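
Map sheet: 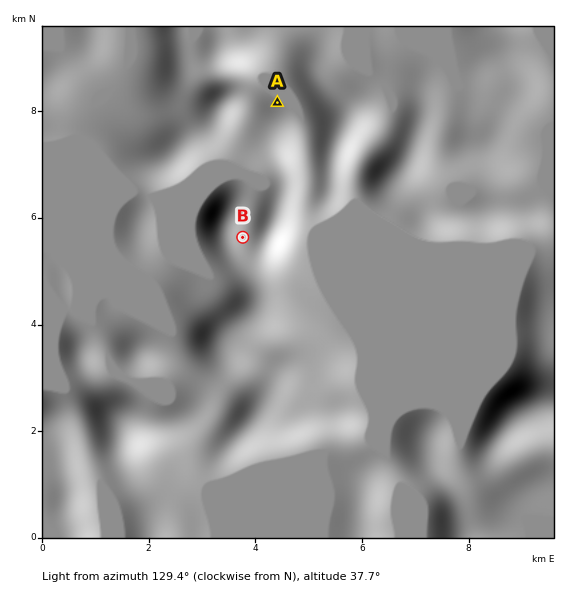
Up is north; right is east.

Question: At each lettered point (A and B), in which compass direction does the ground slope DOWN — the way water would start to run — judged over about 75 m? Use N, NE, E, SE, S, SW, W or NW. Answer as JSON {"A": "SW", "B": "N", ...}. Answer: {"A": "NE", "B": "E"}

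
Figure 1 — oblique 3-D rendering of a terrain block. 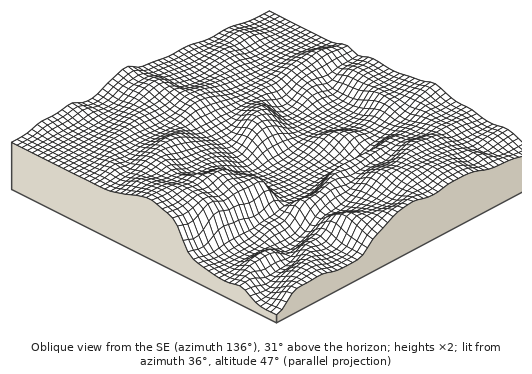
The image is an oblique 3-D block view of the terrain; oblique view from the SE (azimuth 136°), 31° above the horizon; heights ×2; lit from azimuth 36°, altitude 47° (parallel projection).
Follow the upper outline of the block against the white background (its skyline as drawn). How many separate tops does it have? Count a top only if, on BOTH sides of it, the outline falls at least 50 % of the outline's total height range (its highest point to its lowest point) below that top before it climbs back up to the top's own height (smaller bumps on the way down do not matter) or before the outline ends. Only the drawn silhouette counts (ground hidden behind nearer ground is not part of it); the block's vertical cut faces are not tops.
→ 1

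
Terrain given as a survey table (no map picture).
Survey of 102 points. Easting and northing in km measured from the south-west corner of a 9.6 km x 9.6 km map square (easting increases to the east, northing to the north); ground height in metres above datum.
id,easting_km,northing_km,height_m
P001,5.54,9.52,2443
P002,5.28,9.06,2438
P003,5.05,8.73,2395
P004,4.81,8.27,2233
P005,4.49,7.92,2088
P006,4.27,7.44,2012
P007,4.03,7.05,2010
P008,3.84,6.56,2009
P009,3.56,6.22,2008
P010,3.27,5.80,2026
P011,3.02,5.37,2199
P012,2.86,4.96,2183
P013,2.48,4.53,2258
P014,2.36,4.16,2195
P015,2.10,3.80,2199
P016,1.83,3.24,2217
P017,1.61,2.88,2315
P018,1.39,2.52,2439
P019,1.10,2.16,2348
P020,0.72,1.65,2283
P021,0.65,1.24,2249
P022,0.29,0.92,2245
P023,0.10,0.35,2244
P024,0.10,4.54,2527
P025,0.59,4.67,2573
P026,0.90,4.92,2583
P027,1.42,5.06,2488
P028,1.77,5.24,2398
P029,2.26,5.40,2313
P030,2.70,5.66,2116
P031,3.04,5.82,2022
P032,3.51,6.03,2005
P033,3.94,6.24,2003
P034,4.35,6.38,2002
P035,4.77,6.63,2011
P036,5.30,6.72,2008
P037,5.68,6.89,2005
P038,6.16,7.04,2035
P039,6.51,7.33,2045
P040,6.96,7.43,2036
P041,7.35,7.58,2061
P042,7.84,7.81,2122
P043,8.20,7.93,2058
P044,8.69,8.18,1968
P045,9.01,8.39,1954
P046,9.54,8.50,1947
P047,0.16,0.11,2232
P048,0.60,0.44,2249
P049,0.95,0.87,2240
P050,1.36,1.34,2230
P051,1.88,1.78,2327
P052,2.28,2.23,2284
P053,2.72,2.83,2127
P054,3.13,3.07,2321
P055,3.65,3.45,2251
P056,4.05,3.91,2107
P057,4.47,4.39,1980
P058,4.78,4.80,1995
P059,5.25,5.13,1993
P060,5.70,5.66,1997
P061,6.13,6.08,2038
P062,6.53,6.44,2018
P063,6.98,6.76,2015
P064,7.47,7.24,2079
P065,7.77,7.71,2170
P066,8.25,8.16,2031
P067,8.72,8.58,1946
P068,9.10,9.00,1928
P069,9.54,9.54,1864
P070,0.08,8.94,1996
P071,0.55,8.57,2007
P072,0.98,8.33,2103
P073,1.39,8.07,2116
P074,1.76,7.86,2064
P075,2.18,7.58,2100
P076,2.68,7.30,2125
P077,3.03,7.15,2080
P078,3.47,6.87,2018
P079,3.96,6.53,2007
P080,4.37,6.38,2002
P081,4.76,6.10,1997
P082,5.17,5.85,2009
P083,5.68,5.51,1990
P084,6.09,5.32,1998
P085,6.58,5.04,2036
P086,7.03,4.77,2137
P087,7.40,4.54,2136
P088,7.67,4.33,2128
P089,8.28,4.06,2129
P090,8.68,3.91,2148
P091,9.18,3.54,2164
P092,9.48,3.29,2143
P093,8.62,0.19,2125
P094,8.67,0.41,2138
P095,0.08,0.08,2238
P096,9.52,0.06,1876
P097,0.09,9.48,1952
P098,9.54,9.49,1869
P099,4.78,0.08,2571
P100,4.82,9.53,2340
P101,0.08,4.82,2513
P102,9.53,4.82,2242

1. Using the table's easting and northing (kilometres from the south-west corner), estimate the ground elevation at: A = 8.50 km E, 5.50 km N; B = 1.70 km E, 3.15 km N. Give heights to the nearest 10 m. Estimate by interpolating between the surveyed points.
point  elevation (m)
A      2190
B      2250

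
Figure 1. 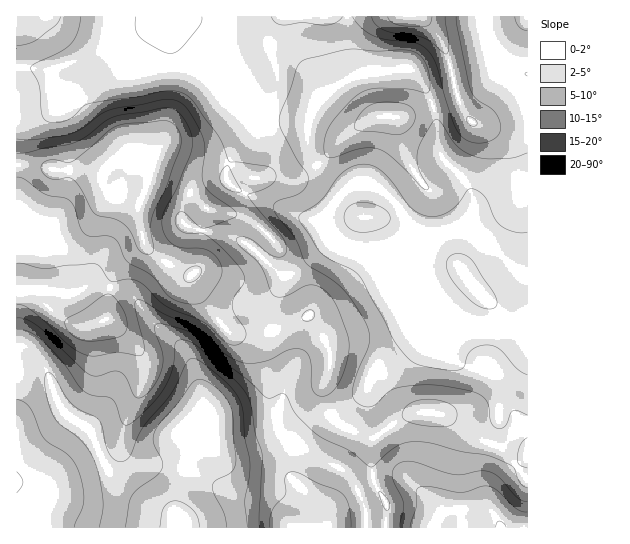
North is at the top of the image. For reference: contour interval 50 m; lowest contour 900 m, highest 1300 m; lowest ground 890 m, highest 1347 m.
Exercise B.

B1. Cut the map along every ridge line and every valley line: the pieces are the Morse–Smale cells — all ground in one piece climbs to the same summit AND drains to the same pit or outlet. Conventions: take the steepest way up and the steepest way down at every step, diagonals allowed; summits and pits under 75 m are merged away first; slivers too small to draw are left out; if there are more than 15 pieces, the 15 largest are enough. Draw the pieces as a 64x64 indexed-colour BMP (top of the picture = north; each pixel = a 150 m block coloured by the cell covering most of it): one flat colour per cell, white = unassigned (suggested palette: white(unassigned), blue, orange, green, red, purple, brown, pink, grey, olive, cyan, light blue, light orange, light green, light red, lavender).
<image width="64" height="64" href="data:image/bmp;base64,Qk12CAAAAAAAAHYAAAAoAAAAQAAAAEAAAAABAAQAAAAAAAAIAAATCwAAEwsAABAAAAAAAAAA////ALR3HwAOf/8ALKAsACgn1gC9Z5QAS1aMAMJ34wB/f38AIr28AM++FwDox64AeLv/AIrfmACWmP8A1bDFABERERERERERERERERERERERERERERERREREREREREREERERERERERERERERERERERERERERERFEREREREREREQREREREREREREREREREREREREREREREURERERERERERBERERERERERERERERERERERERERERERREREREREREREERERERERERERERERERERERERERERERREREREREREREQRERERERERERERERERERERERERERERFERERERERERERBEREREREREREREREREREREREREREREUREREREREREREEREREREREREREREREREREREREREREUREREREREREREcRERERERERERERERERERERERERERERREREREREREREdxERERERERERERERERERERERERERERFEREREREREREd3EREREREREREREREREREREREREREREURERERERERCJ3cRERERERERERERERERERERERERERERJEREREREQiIidxEREREREREREREREREREREREREREiIiJEREREQiIiInEREREREREREREREREREREREREREiIiIiREREIiIiIiIREREREREREREREREREREREREREiIiIiIiIiIiIiIiIhERERERERERERERERERERERERESIiIiIiIiIiIiIiIiERERERERERERERERERERERERERIiIiIiIiIiIiIiIiIREREREREREREREREREREREREREiIiIiIiIiIiIiIiIhERERERERERERERERERERERERESIiIiIiIiIiIiIiIiERERERERERERERERERERERERERIiIiIiIiIiIiIiIiIREREREREREREREREREREREREREiIiIiIiIiIiIiIiIhERERERERERERERERERERERERESIiIiIiIiIiIiIiIiERERERERERERERERERERERERERIiIiIiIiIiIiIiIiIREREREREREREREREREREREREREiIiIiIiIiIiIiIiIhERERERERERERERERESIiIREREiIiIiIiIiIiIiIiIiERERERERERERERERESIiIiIREiIiIiIiIiIiIiIiIiIRERERERERERERERESIiIiIiIiIiIiIiIiIiIiIiIiIhERERERERERERERESIiIiIiIiIiIiIiIiIiIiIiIiIiERERERERERERERESIiIiIiIiIiIiIiIiIiIiIiIiIiIRERERERERERERERIiIiIiIiIiIiIiIiIiIiIiIiIiIhERERERERERERERIiIiIiIiIiIiIiIiIiIiIiIiIiIiEREREREREREREREiIiIiIiIiIiIiIiIiIiIiIiIiIiIRERERERERERERERERERIiIiIiIiIiIiIiIiIiIiIiMxERERERERERERERERERESIiIiIiIiIiIiIiIiIiIiMzEREREREREREREREREREREiIiIiIiIiIiIiIiIiIiMzMRERERERERERERERERERERIiIiIiIiIiIiIiIiIiMzMxEREREREREREREREREREREiIiIiIiIiIiIyIiIiMzMzEREREREREREREREREREREiIiIiIiIiIiIjMzMjMzMzMRERERERERERERERERERIiIiIiIiIiIiIjMzMzMzMzMxERERERERERERERERESIiIiIiIiIiIiIjMzMzMzMzMzEREREREREREREREREREiIiIiIiIiIiIiMzMzMzMzMzMRERERERERERERERERESIiIiIiIiIiIiMzMzMzMzMzMxEREREREREREREREREREiIiIiIiIiIjMzMzMzMzMzMzERERERERERERERERERESIiIiIiIzMzMzMzMzMzMzMzMRERERERERERERERERESIiIiIiIzMzMzMzMzMzMzMzMxERERERERERIRERERESIiIiIiIzMzMzMzMzMzMzMzMzEREREREREiIhEREiIiIiIiIiIzMzMzMzMzMzMzMzMzMRERERERESIiIiIiIiIiIiIiIjMzMzMzMzMzMzMzMzMxERERERESIiIiIiIiIiIiIiIiMzMzMzMzMzMzMzMzMzERERERESIiIiIiIiIiIiIiIiIzMzMzMzMzMzMzMzNVURERERESIiIiIiIiIiIiIiIiIjMzMzMzMzMzMzM1VVVRERERESIiIiIiIiIiIiIjMzMzMzMzMzMzMzMzNVVVVVERERERIiIiIiIiIiIiIjMzMzMzMzMzMzMzMzM1VVVVURERERIiIiIiIiIiIiIjMzMzMzMzMzMzMzMzM1VVVVVSERERIiIiIiIiIiIiIiMzMzMzMzMzMzMzMzMzVVVVVVIiIiIiIiIiIiIiIiIiMzMzMzMzMzMzMzMzMzNVVVVVUiIiIiIiIiIiIiIiIiMzMzMzMzMzMzMzMzMzM1VVVVVSJmYiIiIiIiIiIiIiIzMzMzMzMzMzMzMzMzM1VVVVVVZmZmZiIiIiIiIiIiIzMzMzMzMzMzMzMzMzMzVVVVVVVmZmZmZiIiIiIiIiIjMzMzMzMzMzMzMzMzMzNVVVVVVWZmZmZmZiIiIiIiIjMzMzMzMzMzMzMzMzMzNVVVVVVVZmZmZmZmZiIiIiIiMzMzMzMzMzMzMzMzMzM1VVVVVVVmZmZmZmZmZmIiIiMzMzMzMzMzMzMzMzMzM1VVVVVVVWZmZmZmZmZmZmIzMzMzMzMzMzMzMzMzMzM1VVVVVVVV"/>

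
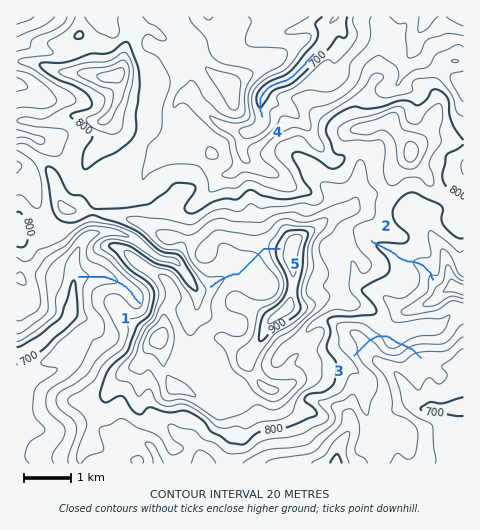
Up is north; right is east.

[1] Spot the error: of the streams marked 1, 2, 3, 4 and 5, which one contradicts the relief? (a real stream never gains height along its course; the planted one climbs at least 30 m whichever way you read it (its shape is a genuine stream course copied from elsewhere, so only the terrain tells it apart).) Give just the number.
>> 3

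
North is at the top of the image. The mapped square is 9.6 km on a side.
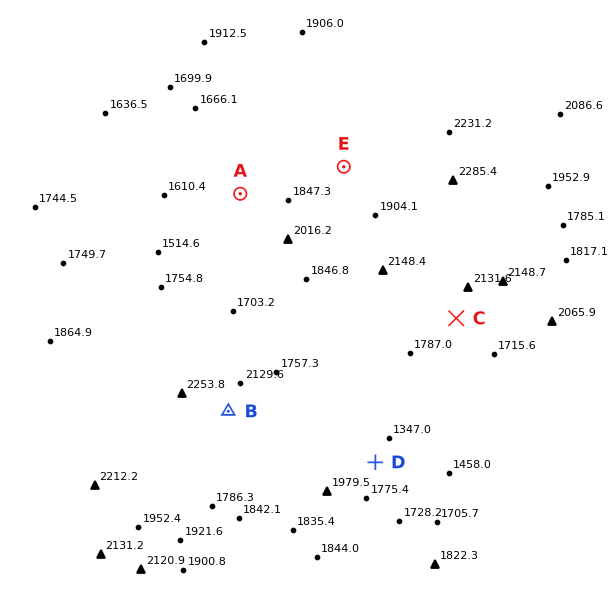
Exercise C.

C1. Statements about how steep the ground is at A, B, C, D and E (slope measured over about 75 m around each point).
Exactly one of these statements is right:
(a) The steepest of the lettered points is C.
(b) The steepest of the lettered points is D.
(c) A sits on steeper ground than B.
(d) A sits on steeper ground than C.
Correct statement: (b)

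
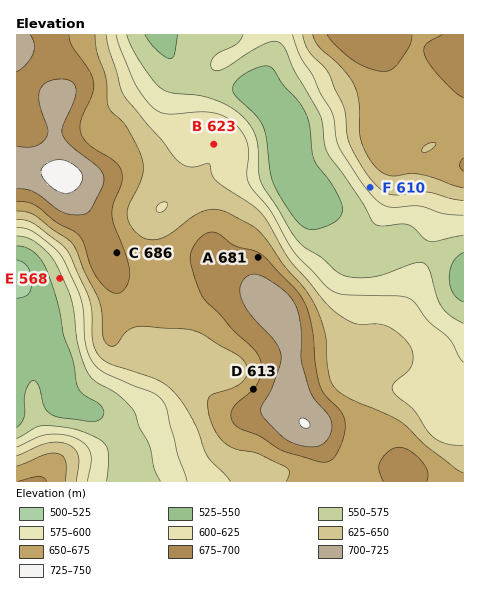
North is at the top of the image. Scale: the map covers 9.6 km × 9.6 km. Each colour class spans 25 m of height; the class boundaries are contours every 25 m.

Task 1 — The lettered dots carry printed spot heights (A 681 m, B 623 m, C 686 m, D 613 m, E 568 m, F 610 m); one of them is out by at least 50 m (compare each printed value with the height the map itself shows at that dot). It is D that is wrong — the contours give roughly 675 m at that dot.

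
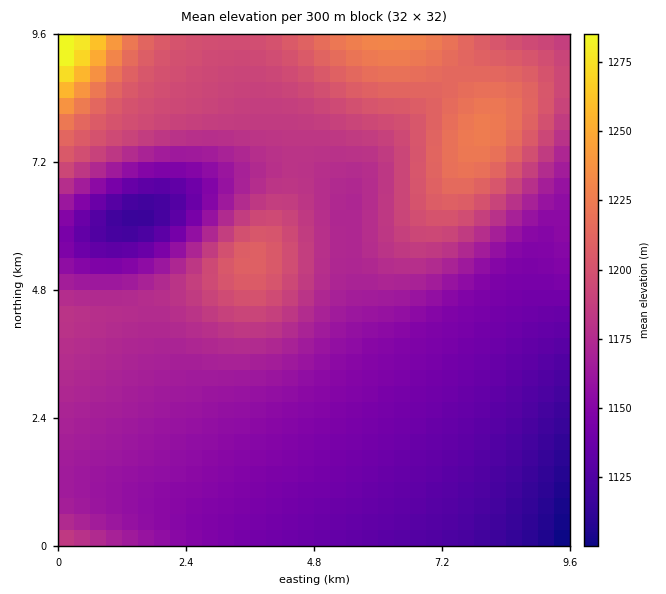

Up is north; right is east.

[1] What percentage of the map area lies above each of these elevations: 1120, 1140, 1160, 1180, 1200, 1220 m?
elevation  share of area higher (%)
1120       96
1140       82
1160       58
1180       34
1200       16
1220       4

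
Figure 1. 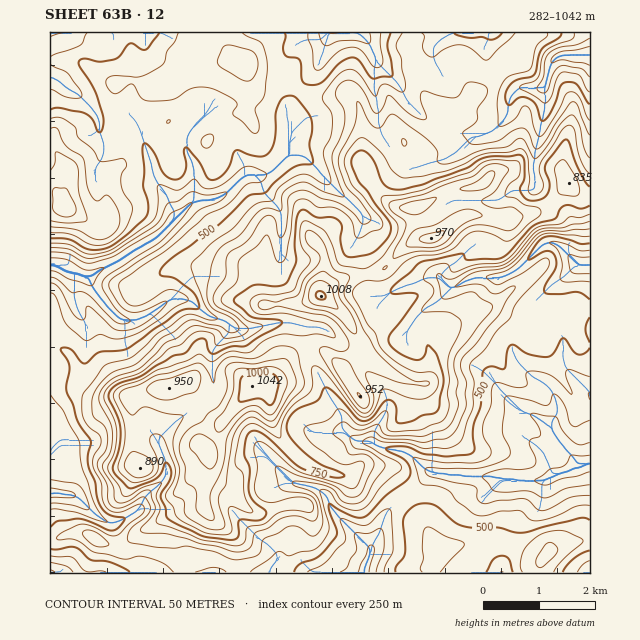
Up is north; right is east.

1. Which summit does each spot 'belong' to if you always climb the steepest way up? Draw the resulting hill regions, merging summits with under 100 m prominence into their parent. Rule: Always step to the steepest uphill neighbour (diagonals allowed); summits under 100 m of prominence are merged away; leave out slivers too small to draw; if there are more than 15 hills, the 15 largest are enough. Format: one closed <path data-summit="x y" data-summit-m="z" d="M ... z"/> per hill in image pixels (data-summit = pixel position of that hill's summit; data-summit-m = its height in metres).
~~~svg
<path data-summit="252 386" data-summit-m="1042" d="M252 174l-7 2-14 14-13 8-25 4-34 34-69 41-9-1-24-12-7 1 0 308 313 0 8-19 0-6 8-14 3-11 7-13 12-12 15-10 15-16-27-20-19-3-14-7-12 0-15-11-1-11-33-59-4-17 0-10-4-8-12-4-10 0-30 7-12 0-13-8-18-6-20-15-16-1 3-2 7-16 12-8 19-2 21 5 24 1 14-6 8-9 3-32-1-18-17-23-3-8z"/><path data-summit="321 296" data-summit-m="1008" d="M298 155l-8 0-19 16-14 5 4 5 3 8 14 17 4 11-1 41-5 8-5 5-14 6-24-1-21-5-19 2-12 8-7 16-3 2 16 1 20 15 18 6 13 8 12 0 30-7 10 0 12 4 4 8 0 10 4 17 33 59 1 11 15 11 12 0 14 7 19 3 28 21 61 4 21 4 32-1 8-6 10-1 26-10 0-70-24-24-5-41 0-45 15-16 5-2-4-1-17-18-6-3-8 0-25 24-17 10-27 0-27 11-12 14-18 11-16 22-10 0-15-14-3-5 0-7 7-12-10-2-7-10-4-33-4-8 6-28-41-40-12-14z"/><path data-summit="246 62" data-summit-m="635" d="M329 32l-279 0 0 44 30 19 13 14 7 12 12 0 10-3 9 1 10 14 9 27 3-4 9-4 8-3 14 0 8 12 3 10-2 31 15-1 16-6 23-21 16 2 8-5 17-14 2-19-1-29 13-24 15-17z"/><path data-summit="431 238" data-summit-m="970" d="M543 87l-21 0-6 3-6 7-4 20-11 12-22 9-16 14-12 7-30 8-17 0-11 11-17 10-18 15 12 13-6 28 4 8 4 33 7 10 11 2 17-10 32-11 6 1 11 11 27-11 23 1 21-11 25-24 8 0 14 9 4-11-1-20-8-9-11-6-17-20 2-3-3-8 0-16 11-50z"/><path data-summit="547 555" data-summit-m="608" d="M590 463l-26 10-10 1-8 6-32 1-21-4-62-4-15 15-15 10-12 12-7 13-3 11-8 14 0 6-7 18 226 1z"/><path data-summit="67 209" data-summit-m="724" d="M52 77l-2 1 0 186 12 2 19 10 9 1 69-41 34-34 2-31-3-10-8-12-14 0-8 3-9 4-3 4-9-27-10-14-9-1-10 3-12 0-7-12-13-14z"/>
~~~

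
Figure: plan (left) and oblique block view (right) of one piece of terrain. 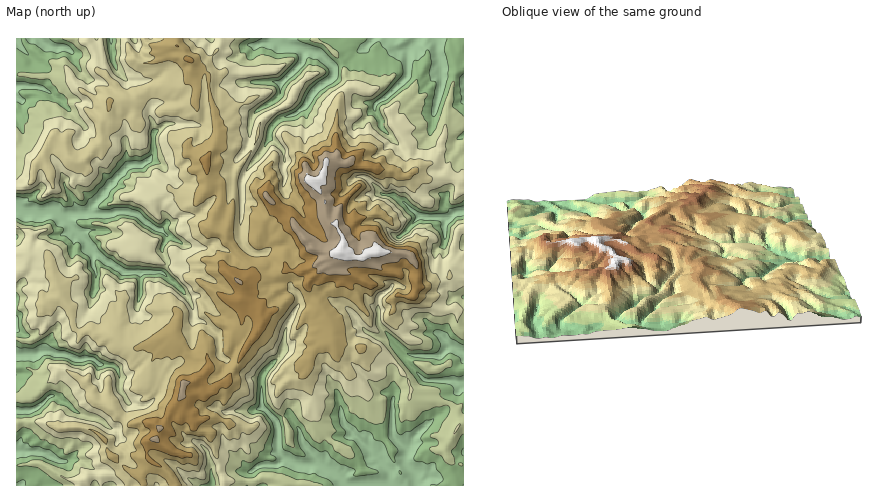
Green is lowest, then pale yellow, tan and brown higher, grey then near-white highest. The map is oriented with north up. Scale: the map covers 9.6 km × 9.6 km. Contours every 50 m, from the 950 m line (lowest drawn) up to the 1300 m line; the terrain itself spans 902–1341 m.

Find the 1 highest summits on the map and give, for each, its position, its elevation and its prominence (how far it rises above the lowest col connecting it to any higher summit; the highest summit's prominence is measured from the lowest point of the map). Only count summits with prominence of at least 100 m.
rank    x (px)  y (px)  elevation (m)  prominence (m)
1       342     251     1341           439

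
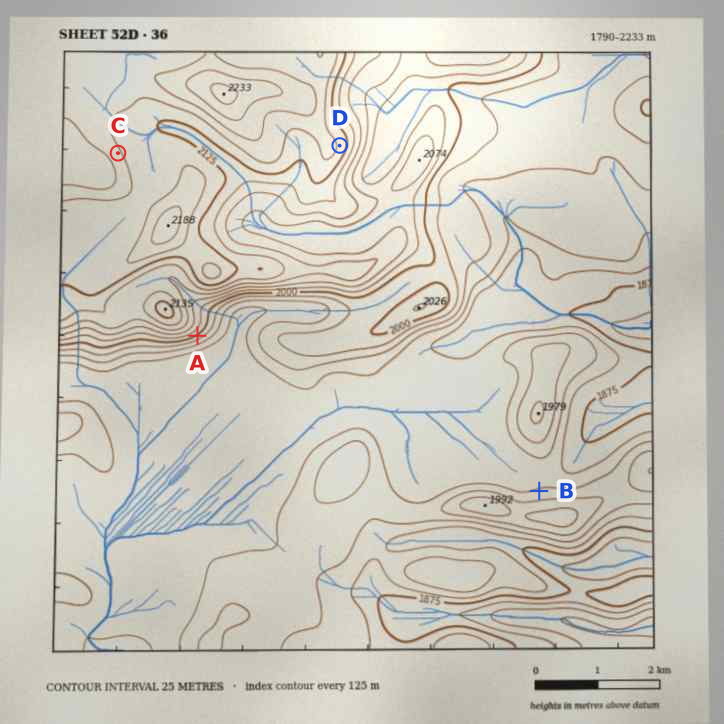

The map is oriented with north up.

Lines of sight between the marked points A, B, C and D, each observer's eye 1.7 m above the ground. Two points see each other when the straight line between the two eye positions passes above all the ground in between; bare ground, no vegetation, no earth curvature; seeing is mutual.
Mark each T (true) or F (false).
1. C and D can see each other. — F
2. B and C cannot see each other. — T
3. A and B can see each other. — T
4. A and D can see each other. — F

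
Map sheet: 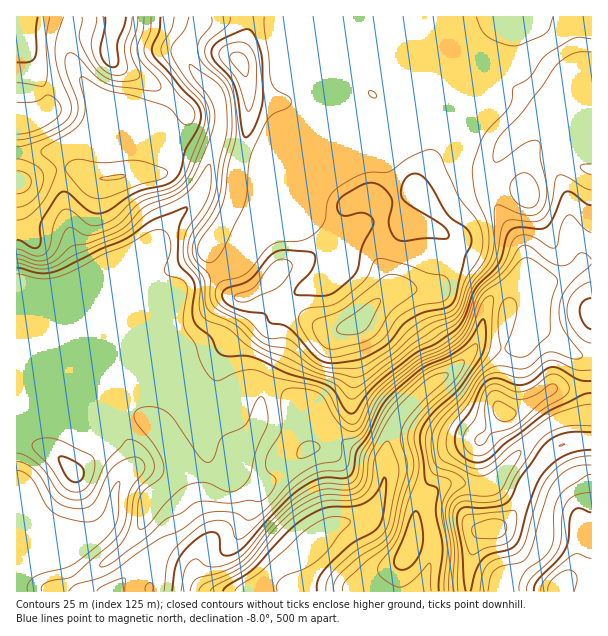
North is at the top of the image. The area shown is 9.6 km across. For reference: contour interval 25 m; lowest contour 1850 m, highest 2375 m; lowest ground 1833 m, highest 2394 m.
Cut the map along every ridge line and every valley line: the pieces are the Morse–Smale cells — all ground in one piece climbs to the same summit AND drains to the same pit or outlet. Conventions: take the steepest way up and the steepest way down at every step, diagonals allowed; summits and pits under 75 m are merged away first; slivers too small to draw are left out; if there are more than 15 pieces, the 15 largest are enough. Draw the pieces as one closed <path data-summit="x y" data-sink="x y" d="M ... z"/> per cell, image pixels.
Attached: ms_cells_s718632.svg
<path data-summit="116 17" data-sink="254 591" d="M200 16l-184 1 0 574 404 1 13-38 0-20-5-18 0-16-20-12-15-4-9 0 1-16-7-10-28-12-23-18-21-22-45-26-9 0-9 5-24 25-19 2-9-3-17-26-6-12-5-18-10-16-34 1-25 9 30-71 34-34 10-15 30-30 8-20 2-10 12-35 2-19-5-18-23-23-8-16 1-12 12-20z"/><path data-summit="356 324" data-sink="254 591" d="M591 16l-147 0 0 35 2 9 10 10 32 14-38 0-85-35-18 0-12 3-5 11 0 39-8 14-13 12-14 9-30 73-27 50-14 10-44 18-15 14-30 12-29 27 28-4 19 0 10 16 5 18 6 12 7 9 7 15 6 3 25 0 24-25 9-5 9 0 45 26 21 22 18 16 12 7 21 7 5 5 2-2 5-27 8-17 30-31 24-14 17-16 11-18 6-30 4-9 14-11 11-5 11-13 0-12-3-10-30-50-1-27 6-15 10-15 13-11 21-14 21-19 12 6 10 12 7-2z"/><path data-summit="240 62" data-sink="254 591" d="M443 16l-242 0-5 14-9 14-1 12 8 16 23 23 5 18-2 19-12 35-2 10-8 20-30 30-10 15-34 34-30 71 2 1 12-8 27-26 30-12 15-14 44-18 14-10 27-50 30-73 14-9 13-12 8-14 0-39 5-11 12-3 18 0 85 35 38 0-26-11-12-8-6-14z"/><path data-summit="503 413" data-sink="254 591" d="M591 262l-10 2-8 7-16 9-33 8 6 12 0 18-4 20-8 8-5 2-19 0-17-4-18 22-31 20-25 25-15 27-4 24 0 22 9 0 15 4 20 11 9-11 13-6 11 0 19 5 9-1 11-10 23-29 20-19 17-8 12-4 20 0z"/><path data-summit="116 17" data-sink="254 591" d="M564 97l-7 5-15 14-30 22-18 24-2 9 0 23 8 19 23 35 3 10 0 12-11 13-11 5-14 11-4 9-9 36 17 4 24-2 10-11 2-17 0-18-7-12 34-8 16-9 8-7 11-3 0-147-7 1-10-12z"/><path data-summit="494 528" data-sink="254 591" d="M591 416l-19 0-12 4-17 8-20 19-23 29-11 10-9 1-19-5-11 0-9 4-11 9-2 21 5 18 0 20-12 33 1 5 83-1 0-7 3-6 20-14 12-13 6-21 2-23 8-18 14-13 22-8z"/><path data-summit="560 588" data-sink="254 591" d="M591 469l-9 1-12 6-14 13-8 18-7 41-13 16-20 14-3 6 1 8 86-1z"/>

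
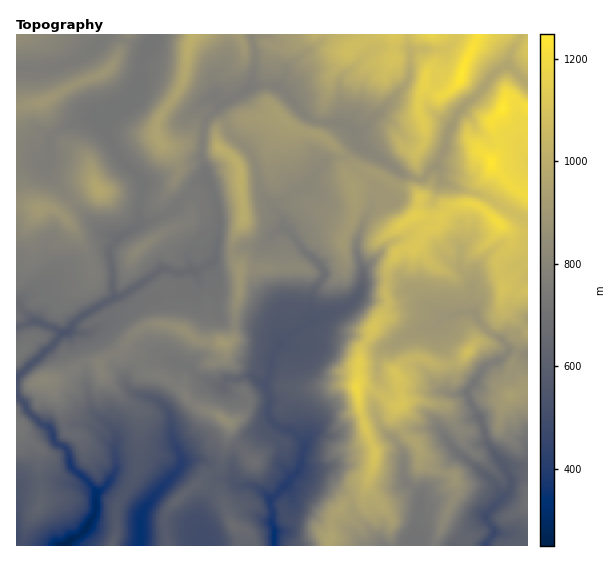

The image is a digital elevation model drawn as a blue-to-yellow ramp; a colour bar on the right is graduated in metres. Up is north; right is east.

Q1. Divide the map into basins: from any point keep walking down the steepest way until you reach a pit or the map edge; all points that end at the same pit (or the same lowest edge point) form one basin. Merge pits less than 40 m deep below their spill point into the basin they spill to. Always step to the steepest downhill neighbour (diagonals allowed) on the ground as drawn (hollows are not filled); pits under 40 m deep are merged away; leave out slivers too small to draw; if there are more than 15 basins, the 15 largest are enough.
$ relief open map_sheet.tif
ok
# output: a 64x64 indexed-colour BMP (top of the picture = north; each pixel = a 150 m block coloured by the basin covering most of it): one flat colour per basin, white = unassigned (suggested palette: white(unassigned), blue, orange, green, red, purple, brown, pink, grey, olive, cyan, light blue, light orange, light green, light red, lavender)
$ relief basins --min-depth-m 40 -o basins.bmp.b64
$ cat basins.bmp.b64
<image width="64" height="64" href="data:image/bmp;base64,Qk12CAAAAAAAAHYAAAAoAAAAQAAAAEAAAAABAAQAAAAAAAAIAAATCwAAEwsAABAAAAAAAAAA////ALR3HwAOf/8ALKAsACgn1gC9Z5QAS1aMAMJ34wB/f38AIr28AM++FwDox64AeLv/AIrfmACWmP8A1bDFABEREREREUREREd3d3d3EzMzMzMyIiIiJmZmIiIiIiIiERERERERRERER3d3d3cTMzMzMzIiIiImZmZiIiIiIiIREREREREURERHd3d3czMzMzMzMiIiIiZmZmIiIiIiIhERERERERREREd3d3dzMzMzMzMzIiIiJmZmZiIiIiIiERERERERFERER3d3dzMzMzMzMzMiIiJmZmZmIiIiIiIREREREREUREREd3d3MzMzMzMzMzIiIiZmZmYiIiIiIhERERERERFERERHd3MzMzMzMzMzMzIiImZmZmIiIiIiEREREREREURERERzMzMzMzMzMzMzMyIiJmZmYiIiIiIRERERERERFEREREMzMzMzMzMzMzMzIiIiZmZiIiIiIhEREREREREUREREREMzMzMzMzMzMzMiIiJmIiIiIiIiERERERERERRERERERDMzMzMzMzMzMzIiIiIiIiIiIiIRERERERERFEREREREMzMzMzMzMzMzMiIiIiIiIiIiIhEREREREREUREREREQzMzMzMzMzMzMyIiIiIiIiIiIiERERERERERRERERERDMzMzMzMzMzMyIiIiIiIiIiIiIREREREREREUREREREQzMzMzMzMzMzIiIiIiIiIiIiIhERERERERERREREREQTMzMzMzMzMzIiIiIiIiIiIiIiERERERERERREREREQREzMzMzMzMzMiIiIiIiIiIiIiIRERERERERFEREREERERMzMzMzMzMyIiIiIiIiIiIiIhERERERERRERERBEREREzMzMzMzMzIiIiIiIiIiIiIiERERERERREREREEREREzMzMzMzMzMiIiIiIiIiIiIiIRERERERFERERBEREREzMzMzMzMzMyIiIiIiIiIiIiIhERERERFEREQRERERETMzMzMzMzMzIiIiIiIiIiIiIiEREREREUREQRERERERMzMzMzMzMzMiIiIiIiIiIiIiIRERERERREQRERERERMzMzMzMzMzMyIiIiIiIiIiIiIhERERERERQREREREREzMzMzMzMzMzIiIiIiIiIiIiIiERERERERERERERERERMzMzMzMzMzMyIiIiIiIiIiIiIREREREREREREREREREzMzMzMzMzMzIiIiIiIiIiIiIhERERERERERERERERETMzMzMzMzMzMyIiIiIiIiIiIhERERERERERERERERERMzMzMzMzMzMzMiIiIiIiIiIhERERERERERERERERERETMzMzMzMzMzMyIiIiIiIiIhERERERERERERERERERERMzMzMzMzMzMzIiIiIiIiIiEREREREREREREREREREREzMzMzMzMzMzMiIiIiIiIiIRERERERERERERERERERETMzMzMzMzMzMyIiIiIiIiIhERERERERERERERERERERMzMzMzMzMzMzIiIiIiIiIiEREREREREREREREREREREzMzMzMzMzMzMyIiIiIiIiERERERERERERERERERERERERETMzMzMzMzIiIiIiIiIRERERERERERERERERERERERERMzMzMzMzMyIiIiIiIiEREREREREREREREREREREREREzMzMzMzMzMyIiIiIiIhERERERERERERERERERERERETMzMzMzMzMzMiIiIiIiERERERERERERERERERERERERETMzMzMzMzMyIiIiIiERERERERERERERERERERERERERETERMzMxEzMyIiIiEREREREREREREREREREREREREREREREzMxEREREiIiERERERERERERERERERERERERERERERETMzERERERIiERERERERERERERERERERERERERERERERMzMREREREREREREREREREREREREREREREREREREREREzMxERERERERERERERERERERERERERERERERERERERETMzMREREREREREREREREREREREREREREREREREREREREzERERERERERERERERERERERERERERERERERERERERERERERERERERERERERERERERERERERERERERERERERERERERERERERERERERERERERERERERERERERERERERERERERERERERERERERERERERERERERERERERERERERERERERERERERERERERERERERERERERERERERERERERERERERERERERERERERERERERERERERERERERERERERERERERERERERERERERERERERERERERERERERERERERERERERERERERERERERERERERERERERERERERERERERERERERERERERERERERERVVERERERERERERERERERERERERERERERERERERERERFVVVEREREREREREREREREREREREREREREREREREREREVVVVVERERERERERERERERERERERERERERERERERERERVVVVVVERERERERERERERERERERERERERERERERERERFVVVVVVVEREREREREREREREREREREREREREREREREREVVVVVVVVRERERERERERERERERERERERERERERERERERVVVVVVVVURERERERERERERERERERERERERERERERERFVVVVVVVVREREREREREREREREREREREREREREREREREVVVVVVVVVURERERERERERERERERERERERERERERERER"/>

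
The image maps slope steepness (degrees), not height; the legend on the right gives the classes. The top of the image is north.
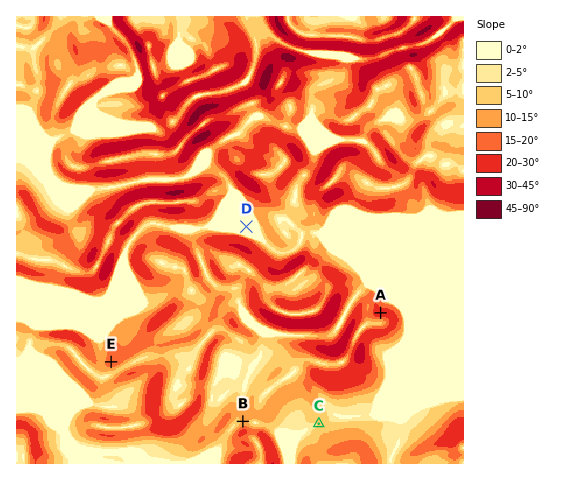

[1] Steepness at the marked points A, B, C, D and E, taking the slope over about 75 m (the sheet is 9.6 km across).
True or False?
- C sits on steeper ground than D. True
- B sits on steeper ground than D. True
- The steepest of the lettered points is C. False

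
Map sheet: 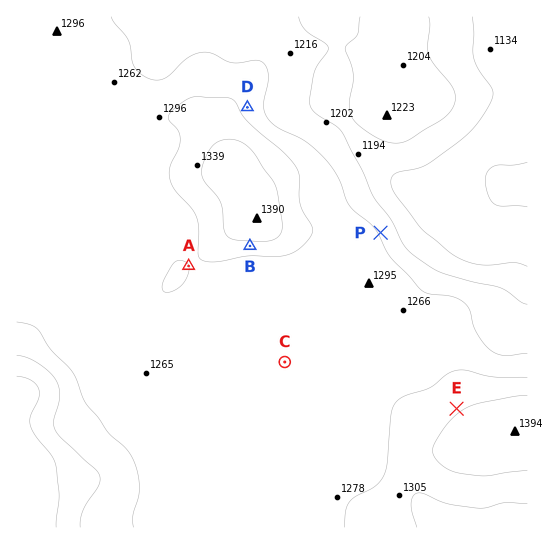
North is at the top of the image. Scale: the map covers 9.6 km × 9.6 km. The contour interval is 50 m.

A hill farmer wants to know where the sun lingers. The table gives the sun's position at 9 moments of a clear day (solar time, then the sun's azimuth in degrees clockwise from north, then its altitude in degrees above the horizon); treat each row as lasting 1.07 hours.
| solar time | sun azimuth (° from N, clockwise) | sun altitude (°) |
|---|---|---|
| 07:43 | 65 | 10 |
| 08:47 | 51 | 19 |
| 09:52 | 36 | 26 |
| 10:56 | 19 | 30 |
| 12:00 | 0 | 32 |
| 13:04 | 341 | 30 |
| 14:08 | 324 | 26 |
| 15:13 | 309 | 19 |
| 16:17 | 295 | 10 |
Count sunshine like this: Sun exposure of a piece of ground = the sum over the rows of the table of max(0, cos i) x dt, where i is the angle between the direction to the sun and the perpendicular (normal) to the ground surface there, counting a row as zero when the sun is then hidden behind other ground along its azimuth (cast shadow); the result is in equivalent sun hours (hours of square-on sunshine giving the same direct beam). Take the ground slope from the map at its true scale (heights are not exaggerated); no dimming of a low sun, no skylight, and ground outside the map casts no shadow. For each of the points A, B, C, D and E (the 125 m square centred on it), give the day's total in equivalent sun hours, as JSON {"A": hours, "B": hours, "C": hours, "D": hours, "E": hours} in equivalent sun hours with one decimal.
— {"A": 3.7, "B": 2.4, "C": 3.6, "D": 3.8, "E": 4.2}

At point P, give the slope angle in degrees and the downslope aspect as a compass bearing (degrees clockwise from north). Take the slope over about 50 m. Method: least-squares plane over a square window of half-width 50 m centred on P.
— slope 8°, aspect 62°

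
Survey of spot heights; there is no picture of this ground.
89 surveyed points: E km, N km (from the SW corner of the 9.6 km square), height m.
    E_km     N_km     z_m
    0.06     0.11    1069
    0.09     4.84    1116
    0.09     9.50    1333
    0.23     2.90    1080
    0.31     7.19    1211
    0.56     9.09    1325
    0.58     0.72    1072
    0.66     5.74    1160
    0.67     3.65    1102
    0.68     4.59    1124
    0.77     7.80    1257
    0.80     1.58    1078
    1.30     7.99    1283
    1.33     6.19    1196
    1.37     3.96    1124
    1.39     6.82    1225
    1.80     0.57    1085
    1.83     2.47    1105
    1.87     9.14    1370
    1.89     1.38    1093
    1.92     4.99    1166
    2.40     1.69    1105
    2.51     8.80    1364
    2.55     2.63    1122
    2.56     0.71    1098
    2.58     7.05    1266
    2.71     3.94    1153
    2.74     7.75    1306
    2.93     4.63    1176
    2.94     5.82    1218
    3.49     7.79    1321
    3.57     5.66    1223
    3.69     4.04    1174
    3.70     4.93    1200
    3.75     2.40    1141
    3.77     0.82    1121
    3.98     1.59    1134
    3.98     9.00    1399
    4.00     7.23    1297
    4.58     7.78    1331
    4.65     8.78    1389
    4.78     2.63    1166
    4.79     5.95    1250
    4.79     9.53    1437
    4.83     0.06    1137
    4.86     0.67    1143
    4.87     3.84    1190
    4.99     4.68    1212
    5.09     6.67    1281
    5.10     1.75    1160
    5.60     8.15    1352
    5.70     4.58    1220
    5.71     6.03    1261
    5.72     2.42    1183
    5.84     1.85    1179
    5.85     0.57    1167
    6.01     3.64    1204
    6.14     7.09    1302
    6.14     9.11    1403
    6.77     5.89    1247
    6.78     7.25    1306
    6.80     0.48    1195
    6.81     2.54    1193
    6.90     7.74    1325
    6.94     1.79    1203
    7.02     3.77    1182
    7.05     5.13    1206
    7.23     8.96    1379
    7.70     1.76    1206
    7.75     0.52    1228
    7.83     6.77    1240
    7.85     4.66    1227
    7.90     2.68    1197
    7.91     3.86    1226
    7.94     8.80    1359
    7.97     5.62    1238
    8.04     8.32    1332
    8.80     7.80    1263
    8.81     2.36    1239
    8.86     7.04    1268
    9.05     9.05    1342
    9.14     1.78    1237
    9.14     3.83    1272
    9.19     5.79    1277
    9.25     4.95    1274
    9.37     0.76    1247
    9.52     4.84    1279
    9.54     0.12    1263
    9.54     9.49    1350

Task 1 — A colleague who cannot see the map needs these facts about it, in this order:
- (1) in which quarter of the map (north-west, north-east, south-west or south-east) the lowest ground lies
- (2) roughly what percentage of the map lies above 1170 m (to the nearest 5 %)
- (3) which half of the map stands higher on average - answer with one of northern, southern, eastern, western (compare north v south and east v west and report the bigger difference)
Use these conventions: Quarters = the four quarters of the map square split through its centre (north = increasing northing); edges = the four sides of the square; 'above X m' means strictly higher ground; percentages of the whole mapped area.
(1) The lowest ground is in the south-west quarter.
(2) Ground above 1170 m makes up about 75 % of the sheet.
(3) Taken as a whole, the northern half is higher than the southern.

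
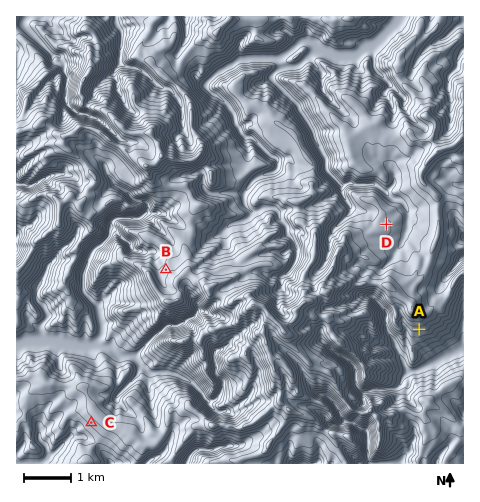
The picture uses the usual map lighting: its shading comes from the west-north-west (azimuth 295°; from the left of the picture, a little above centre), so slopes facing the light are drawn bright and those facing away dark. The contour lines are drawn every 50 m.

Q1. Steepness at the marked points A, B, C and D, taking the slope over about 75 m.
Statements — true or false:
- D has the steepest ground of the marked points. false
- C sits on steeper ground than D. true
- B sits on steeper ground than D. true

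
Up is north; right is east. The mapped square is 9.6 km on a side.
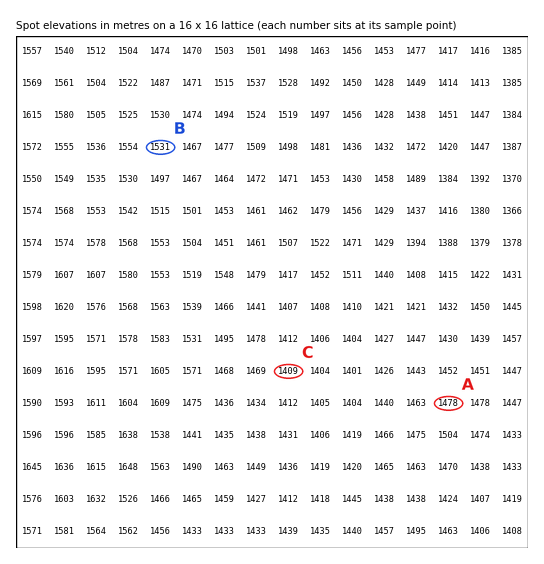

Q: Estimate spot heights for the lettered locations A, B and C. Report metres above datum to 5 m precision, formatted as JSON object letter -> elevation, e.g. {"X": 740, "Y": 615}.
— {"A": 1480, "B": 1530, "C": 1410}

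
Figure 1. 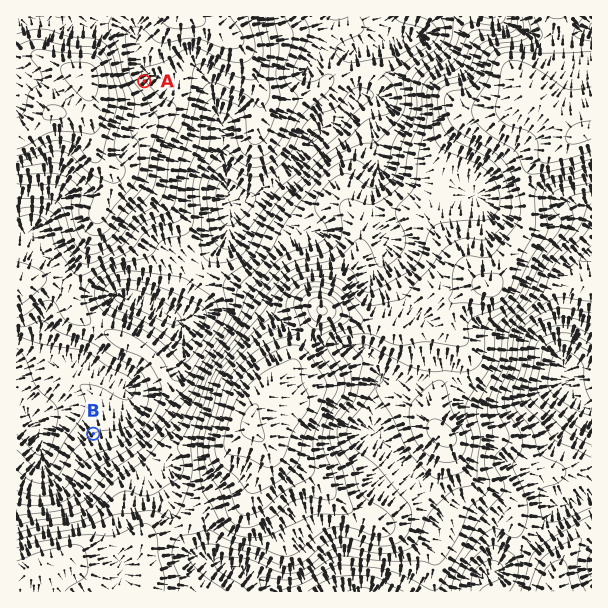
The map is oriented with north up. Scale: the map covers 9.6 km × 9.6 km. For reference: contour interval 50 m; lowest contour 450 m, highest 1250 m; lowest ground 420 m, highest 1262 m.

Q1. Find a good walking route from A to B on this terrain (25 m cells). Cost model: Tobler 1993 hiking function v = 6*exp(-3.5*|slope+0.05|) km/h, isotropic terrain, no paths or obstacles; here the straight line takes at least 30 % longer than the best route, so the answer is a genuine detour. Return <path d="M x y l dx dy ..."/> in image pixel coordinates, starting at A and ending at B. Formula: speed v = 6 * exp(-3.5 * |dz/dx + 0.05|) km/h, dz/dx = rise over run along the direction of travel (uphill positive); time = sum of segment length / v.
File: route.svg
<path d="M144 81l14 27 0 83-6 12-18 18-12 24-36 36-5 9 0 10 11 21 0 14 13 27 0 48-12 24"/>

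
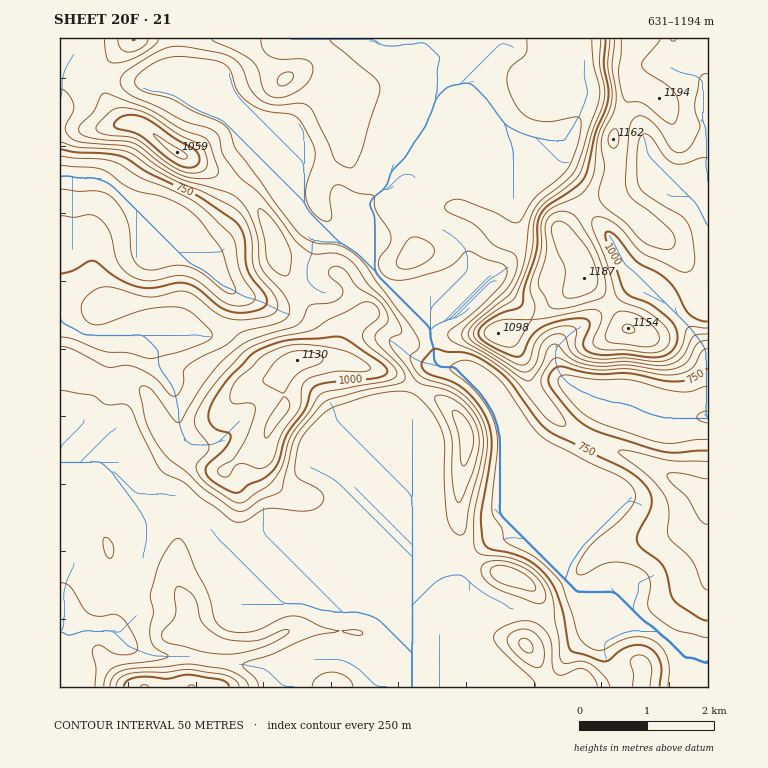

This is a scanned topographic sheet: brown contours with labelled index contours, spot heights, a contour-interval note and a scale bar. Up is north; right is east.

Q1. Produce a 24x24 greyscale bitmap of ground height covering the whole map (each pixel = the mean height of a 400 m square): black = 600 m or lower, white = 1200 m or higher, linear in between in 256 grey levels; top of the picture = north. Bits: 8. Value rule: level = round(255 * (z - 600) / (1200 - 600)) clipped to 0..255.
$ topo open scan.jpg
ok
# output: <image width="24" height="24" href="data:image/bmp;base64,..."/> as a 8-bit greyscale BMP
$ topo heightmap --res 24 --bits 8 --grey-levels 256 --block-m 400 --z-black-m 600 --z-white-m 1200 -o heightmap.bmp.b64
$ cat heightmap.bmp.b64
<image width="24" height="24" href="data:image/bmp;base64,Qk12BgAAAAAAADYEAAAoAAAAGAAAABgAAAABAAgAAAAAAEACAAATCwAAEwsAAAABAAAAAAAAAAAAAAEBAQACAgIAAwMDAAQEBAAFBQUABgYGAAcHBwAICAgACQkJAAoKCgALCwsADAwMAA0NDQAODg4ADw8PABAQEAAREREAEhISABMTEwAUFBQAFRUVABYWFgAXFxcAGBgYABkZGQAaGhoAGxsbABwcHAAdHR0AHh4eAB8fHwAgICAAISEhACIiIgAjIyMAJCQkACUlJQAmJiYAJycnACgoKAApKSkAKioqACsrKwAsLCwALS0tAC4uLgAvLy8AMDAwADExMQAyMjIAMzMzADQ0NAA1NTUANjY2ADc3NwA4ODgAOTk5ADo6OgA7OzsAPDw8AD09PQA+Pj4APz8/AEBAQABBQUEAQkJCAENDQwBEREQARUVFAEZGRgBHR0cASEhIAElJSQBKSkoAS0tLAExMTABNTU0ATk5OAE9PTwBQUFAAUVFRAFJSUgBTU1MAVFRUAFVVVQBWVlYAV1dXAFhYWABZWVkAWlpaAFtbWwBcXFwAXV1dAF5eXgBfX18AYGBgAGFhYQBiYmIAY2NjAGRkZABlZWUAZmZmAGdnZwBoaGgAaWlpAGpqagBra2sAbGxsAG1tbQBubm4Ab29vAHBwcABxcXEAcnJyAHNzcwB0dHQAdXV1AHZ2dgB3d3cAeHh4AHl5eQB6enoAe3t7AHx8fAB9fX0Afn5+AH9/fwCAgIAAgYGBAIKCggCDg4MAhISEAIWFhQCGhoYAh4eHAIiIiACJiYkAioqKAIuLiwCMjIwAjY2NAI6OjgCPj48AkJCQAJGRkQCSkpIAk5OTAJSUlACVlZUAlpaWAJeXlwCYmJgAmZmZAJqamgCbm5sAnJycAJ2dnQCenp4An5+fAKCgoAChoaEAoqKiAKOjowCkpKQApaWlAKampgCnp6cAqKioAKmpqQCqqqoAq6urAKysrACtra0Arq6uAK+vrwCwsLAAsbGxALKysgCzs7MAtLS0ALW1tQC2trYAt7e3ALi4uAC5ubkAurq6ALu7uwC8vLwAvb29AL6+vgC/v78AwMDAAMHBwQDCwsIAw8PDAMTExADFxcUAxsbGAMfHxwDIyMgAycnJAMrKygDLy8sAzMzMAM3NzQDOzs4Az8/PANDQ0ADR0dEA0tLSANPT0wDU1NQA1dXVANbW1gDX19cA2NjYANnZ2QDa2toA29vbANzc3ADd3d0A3t7eAN/f3wDg4OAA4eHhAOLi4gDj4+MA5OTkAOXl5QDm5uYA5+fnAOjo6ADp6ekA6urqAOvr6wDs7OwA7e3tAO7u7gDv7+8A8PDwAPHx8QDy8vIA8/PzAPT09AD19fUA9vb2APf39wD4+PgA+fn5APr6+gD7+/sA/Pz8AP39/QD+/v4A////AEhejZiemoRiW2VnW1tbW1tdcmtoTlcvFkhUVGp+hX54a2BgYFtbW151i1YxMT8mH01TWG6Hd19ibmZiX1tbW11lakkiISMvO1VcYm1/altbW1tbW1tbXl1tdDsiISU9TVtlZWhzYVtbW1tbW1tbW2NzTCkrKC9EVWRoZGFoXl1bW1tbW1tbYUstJycpMUFTYGZjX19iZXttaWZcW1tbcEsoJycnKDdUaVxbW2BqlLCdemZcW1tbeVwoJycnKD1ibFlZWm2FoLzGhVtbW1tbfnIpJyk0R1NNTVlaX4SHoLLOqGRbW1tchHMpLkhDMiQdH2Nob4N2oL3JzpBvYl9rgEMpTUUfGRkdHXZwcmtpgbLR176zqYZUOSlLajY4PERRQWhYVFJWY4Cpxca7m2tJRW6ulWyhusKubE9XUlBQV1dgeJCelWhIT4m/uaev2Nmzn0xbV01TOh9AcHyDfU5HR0x6v+LjxKiktT9BJxkdFCRnf3d4WWNgUUxbrufxtai6vDY0GhISFC91dllVUmBqXmFvmuzcrc7WvikmFRIUKk54WFZSU2BkaGxoiNTJ0dzHuRQUFyZIZ25dUl1YWlheZmVgY4e93MK3tigtQXmuj2BSUlprY1dbY2NgX2Ke3L7AwW6KnbCPcVVSUmFwaF1ZYGJgYmOG4Mfc122FjXFaU1NhaG5xbGJaW11jc3J0yOfy2HJ8ZVJSUluBkHpxa2NbWFloenl2zPLk13Z9jnFhZ3uBdnNqXltaWFhecXx/z+3k3w=="/>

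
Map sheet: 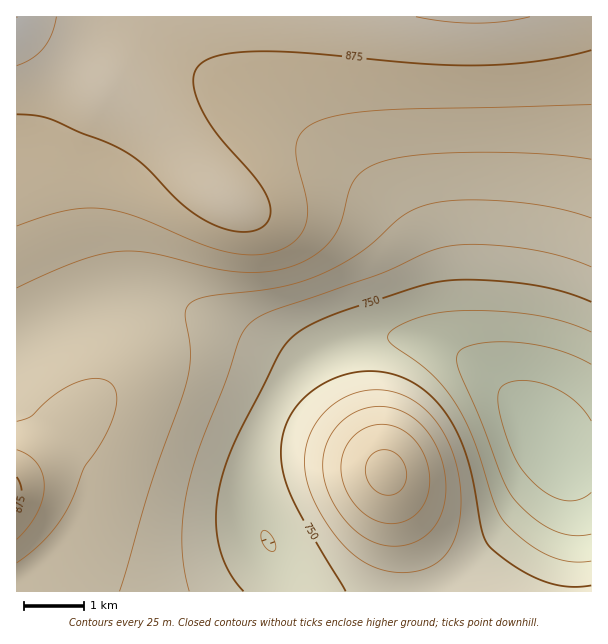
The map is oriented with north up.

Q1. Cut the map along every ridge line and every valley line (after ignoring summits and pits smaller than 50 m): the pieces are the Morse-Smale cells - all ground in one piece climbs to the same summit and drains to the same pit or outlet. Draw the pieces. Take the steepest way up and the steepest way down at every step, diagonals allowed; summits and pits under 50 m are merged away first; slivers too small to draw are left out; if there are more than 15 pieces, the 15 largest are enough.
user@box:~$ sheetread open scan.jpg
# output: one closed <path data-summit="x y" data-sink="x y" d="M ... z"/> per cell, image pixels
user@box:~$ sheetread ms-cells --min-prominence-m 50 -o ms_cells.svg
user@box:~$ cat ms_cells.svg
<path data-summit="17 17" data-sink="548 443" d="M591 16l-574 0-1 326 2 1 21-13 36-17 35-11 21-2 28 1 27 7 26 11 88 47 9-4 26-14 25-8 23-3 21 0 19 3 27 9 36 23 30 29 42 55 17 6 16 0z"/><path data-summit="17 495" data-sink="548 443" d="M147 300l-37 2-35 11-36 17-23 14 0 247 277 1-3-16-20-31-10-20-6-22-1-30 3-21 9-29 23-39 19-19-11-1-48-27-47-23-24-8z"/><path data-summit="386 473" data-sink="548 443" d="M404 337l-44 3-25 8-18 8-14 11-15 17-23 39-11 36 0 44 10 30 24 37 6 21 297 1 1-130-17 0-17-6-42-55-30-29-12-10-31-16z"/>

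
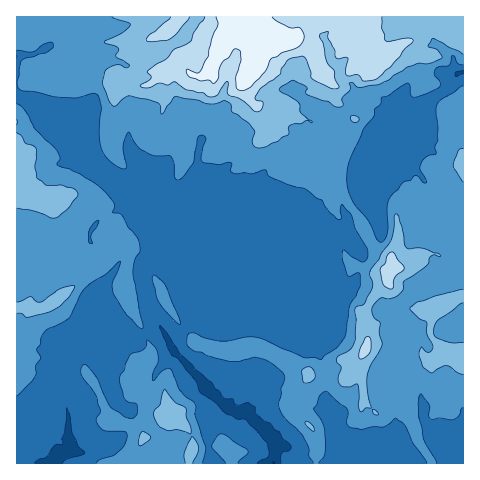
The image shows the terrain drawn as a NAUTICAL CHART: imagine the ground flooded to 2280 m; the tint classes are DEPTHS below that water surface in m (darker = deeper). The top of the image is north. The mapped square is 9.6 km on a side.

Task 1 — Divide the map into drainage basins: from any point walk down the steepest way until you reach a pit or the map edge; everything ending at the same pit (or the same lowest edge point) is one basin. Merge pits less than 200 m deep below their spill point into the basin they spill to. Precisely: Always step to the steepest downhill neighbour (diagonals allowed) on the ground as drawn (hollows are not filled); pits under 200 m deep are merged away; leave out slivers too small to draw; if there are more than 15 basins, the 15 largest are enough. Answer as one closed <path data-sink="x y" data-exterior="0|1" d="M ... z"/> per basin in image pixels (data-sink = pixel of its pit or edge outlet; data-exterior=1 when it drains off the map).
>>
<path data-sink="273 463" data-exterior="1" d="M463 16l-447 1 0 290 13-1 9 4 11-4 29-24 24-14 10-12 7-17 12 2 3 3 0 6-7 14-5 21 22 47 7 19-1 6-7 11-2 16 5 10 12 8 8 1 4 8-6 6-4 13-10 7-6 0-6 11-6 7-22 9 354-1 0-275-2 2-3 14-5 3-31-4-25 13-2 1 2 20-7 22-9-6-10-11-8-19-17-22-5-20 1-16 13-31 0-14-14-15 7 1 11-4 2-3-1-17 10-14 10-5 9-11 12-8 19-6 7-10 10-2 3 6 11 7 11 4z"/><path data-sink="54 463" data-exterior="1" d="M125 239l-7 2-6 15-10 12-24 14-29 24-11 4-9-4-13 2 1 156 92 0 23-9 6-7 6-11 6 0 10-7 4-13 6-5-4-9-8-1-12-8-5-10 2-16 7-11 1-6-7-19-22-47 5-21 7-14 0-6z"/><path data-sink="463 73" data-exterior="1" d="M438 26l-10 2-7 10-19 6-12 8-9 11-9 3-11 16 1 17-8 6-12 0 14 15 0 14-10 20-4 18 2 20 6 14 14 17 10 22 17 14 7-22-2-20 2-1 25-13 31 4 6-5 0-7 4-8 0-30-13-39 0-15 13-4 0-56-12-4-11-7z"/>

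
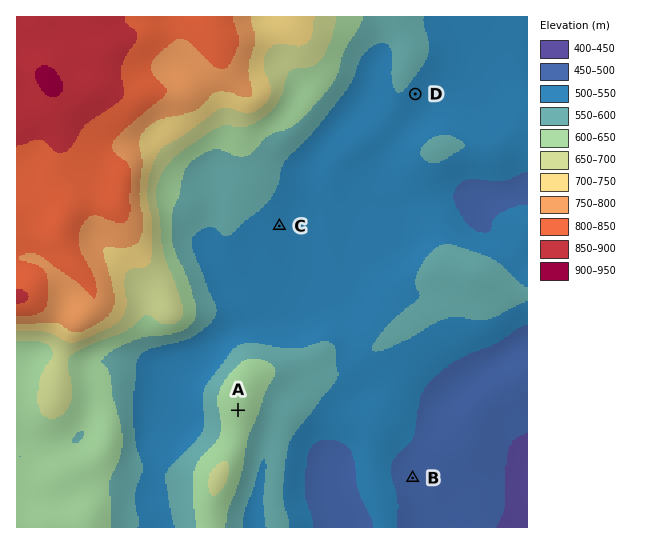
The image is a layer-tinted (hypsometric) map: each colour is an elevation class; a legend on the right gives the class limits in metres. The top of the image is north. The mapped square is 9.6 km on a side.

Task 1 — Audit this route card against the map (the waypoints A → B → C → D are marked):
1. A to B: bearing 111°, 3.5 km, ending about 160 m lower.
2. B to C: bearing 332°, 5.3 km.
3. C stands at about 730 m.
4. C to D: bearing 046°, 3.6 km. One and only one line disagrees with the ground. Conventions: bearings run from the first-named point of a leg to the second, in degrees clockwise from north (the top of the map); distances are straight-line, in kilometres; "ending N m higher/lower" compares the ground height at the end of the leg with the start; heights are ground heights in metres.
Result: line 3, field height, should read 530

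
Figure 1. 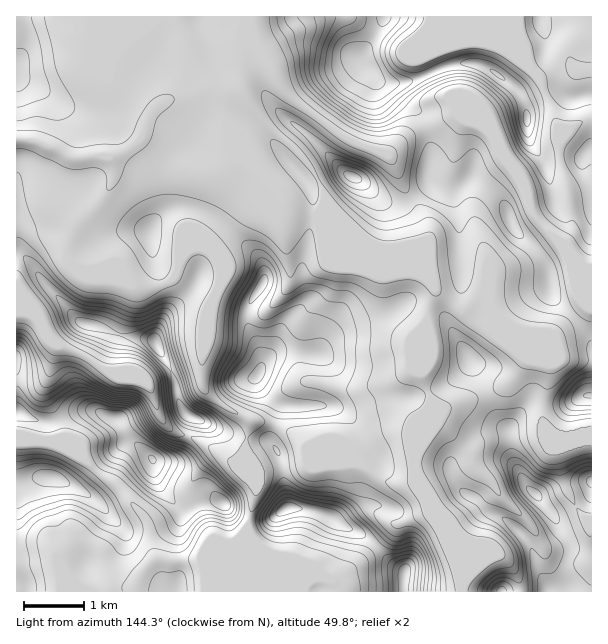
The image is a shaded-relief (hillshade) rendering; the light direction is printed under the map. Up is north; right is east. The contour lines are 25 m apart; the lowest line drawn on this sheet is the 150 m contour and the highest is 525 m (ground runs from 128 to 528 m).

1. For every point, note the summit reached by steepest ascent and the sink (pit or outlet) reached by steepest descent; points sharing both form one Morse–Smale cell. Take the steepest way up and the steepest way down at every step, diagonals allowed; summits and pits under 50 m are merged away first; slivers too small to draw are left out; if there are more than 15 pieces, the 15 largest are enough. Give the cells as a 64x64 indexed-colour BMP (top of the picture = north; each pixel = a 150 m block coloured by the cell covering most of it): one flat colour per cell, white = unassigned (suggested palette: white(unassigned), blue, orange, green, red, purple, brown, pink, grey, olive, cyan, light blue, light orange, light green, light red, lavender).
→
<image width="64" height="64" href="data:image/bmp;base64,Qk12CAAAAAAAAHYAAAAoAAAAQAAAAEAAAAABAAQAAAAAAAAIAAATCwAAEwsAABAAAAAAAAAA////ALR3HwAOf/8ALKAsACgn1gC9Z5QAS1aMAMJ34wB/f38AIr28AM++FwDox64AeLv/AIrfmACWmP8A1bDFAJmZmZRERERERERERETMzMzMzMzMzMzMzMMzMzMzMzMzmZmZRERJmURERERERMzMzMzKzMzMzMzMwzMzMzMzMzOZmZRERJmZREREREREzMzMqqqszMzMzMzDMzMzMzMzM5mZlEREmZmURERERETMzKqqqqrMzMzMzMMzMzMzMzMzmZmUREmZmZRERERERMyqqqqqqqzMzMzMMzMzMzMzMzOZmZlEmZmZlEREREREyqqqqqqqqszMzMwzMzMzMzMzM5mZmZmZmZmURERERESqqqqqqqqqrMzMzDMzMzMzMzMzmZmZmZmZmZRERERERKqqqqqqqqqqzMzDMzMzMzMzMzOZmZmZmZmZREREREREqqqqqqqqqqqqrMMzMzMzMzMzMJmZmZmZmZRERERERESqqqqqqqqqqqqqMzMzMzMzMzMAmZmZmZmZREREREREREqqqqqqqqqqqqozMzMzMzMzMwCZmZmZmZlERERERERESqqqqqqqqqqqozMzMzMzMzMwAJmZmZmZRERERERERESqqqqqqqqqr/+jMzMzMzMzMzAAmZmZmZRERERERERERK6qqqqqqq///zMzMzMzMzMzMACZmZmZRERERERERERE7u7u7u4R////MzMzMzMzMzMAAJmZmZRERERERERERm7u7u7uERH///8zMzMzMzMzMwAAmZlEREREREREREZmZu7u7hERERH///MzMzMzMzMzMABERERERERERERmZmZm7u7hERERER//8zMzMzMzMzPd0ERERERERERERmZmZmbu4RERERERERH/MzMzMzMzPd3dRERERERERERmZmZmYRERERERERERER8zMzMzMzM93d1ERERERERERGZmZmERERERERERERERETMzMzMzM93d3URERERERERGZmZmERERERERERERERERMzMzMzMzPd3dREREREREREZmZmEREREREREREREREREzMzMzMzM93d1EREREREREZmZmYREREREREREREREREzMzMzMzMz3d3URERERERGZmZmZhERERERERERERERETMzMzMzMzPd3dREREREZmZmZmZmERERERERERERERERMzMzMzMzM93d1ERERGZmZmZmZmYRERERERERERERERETMzMzMzM93d3UREZmZmZmZmZmZhERERERERERERERERMzMzMzM93d3dRERmZmZmZmZmZmEREREREREREREREREzMzMzM93d3d1ERmZmZmZmZmZmYRERERERERERERERETMzMwM3d3d93URmZmZmZmZmZmZhERERERERERERERERMzMAA3d3d3fdZmZmZmZmZmZmZmYREREREREREREREREzNwAHd3d3d31mZmZmZmZmZmZmVRERERERERERERERETN3cHd3d3d3d2ZmZmZmZmZmZmVVERERERERERERERERF3d3d3d3d3d3ZmZmZmZmVVVWVVVRERERERERERERERF3d3d3d3d3d3dmZmZmZlVVVVVVVVERERERERERERERF3d3d3d3d3d3d2ZmZlVVVVVVVVVVUREREREREREREXd3d3d3d3d3d3dyZmZmVVVVVVVVVVURERERERERERF3d3d3d3d3d3d3dyJmZmZVVVVVVVVREREREREREREXd7u7d3d3d3d3d3dyImZmZlVVVVVVVVERERERERERF3u7u7u7d3d3d3d3dyIiZmZmZVVVVVVVVRERERERERG7u7u7u7t3d3d3d3dyIiJmZmZlVVVVVVVVEREREREREbu7u7u7t3d3d3d3dyIiImZmZmZVVVVVVVUREREREVVVu7u7u7u3d3d3d3dyIiIiZmZmZmVVVVVVVRERERERVVW7u7u7u3d3d3d3d3IiIiJmZmZmZlVVVVVVURERERVVVbu7u7u3d3d3d3d3ciIiImZmZmZmZVVVVVVRERERVVVVu7u7u7d3d3d3d3ciIiIiZmZmZmZlVVVVVVURERVVVVu7u7u7d3d3d3d3dyIiIiJmZmZmZmVVVVVVVVERFVVVW7u7u7t3d3d3d3dyIiIiImZmZoiIhVVVVVVVVRFVVVW7u7u7t3d3d3d3dyIiIiIiZmaIiIiIhVVVVVVVFVVVW7u7u7Iid3d3d3d3IiIiIiKIiIiIiIiIVVVVVVUVVVW7u7uyIiInd3d3d3IiIiIiIoiIiIiIiIhVVVVVVVVVu7u7siIiIiInd3d3IiIiIiIiiIiIiIiIiIVVVVVVVVu7u7siIiIiIiIidyIiIiIiIiKIiIiIiIiIhVVVVVVVu7u7IiIiIiIiIiIiIiIiIiIiIoiIiIiIiIiIVVVVVVW7u7IiIiIiIiIiIiIiIiIiIiIiiIiIiIiIiIiIVVVVW7u7IiIiIiIiIiIiIiIiIiIiIiKIiIiIiIiIiIiFVVVbu7IiIiIiIiIiIiIiIiIiIiIiIoiIiIiIiIiIiIVVVVu7siIiIiIiIiIiIiIiIiIiIiIiiIiIiIiIiIiIhVVVW7siIiIiIiIiIiIiIiIiIiIiIiKIiIiIiIiIiIiFVVVbsiIiIiIiIiIiIiIiIiIiIiIiIoiIiIiIiIiIiIVVVVsiIiIiIiIiIiIiIiIiIiIiIiIiiIiIiIiIiIiIVVVVUiIiIiIiIiIiIiIiIiIiIiIiIiKIiIiIiIiIiIhVVVVSIiIiIiIiIiIiIiIiIiIiIiIiIoiIiIiIiIiIiFVVVVIiIiIiIiIiIiIiIiIiIiIiIiIi"/>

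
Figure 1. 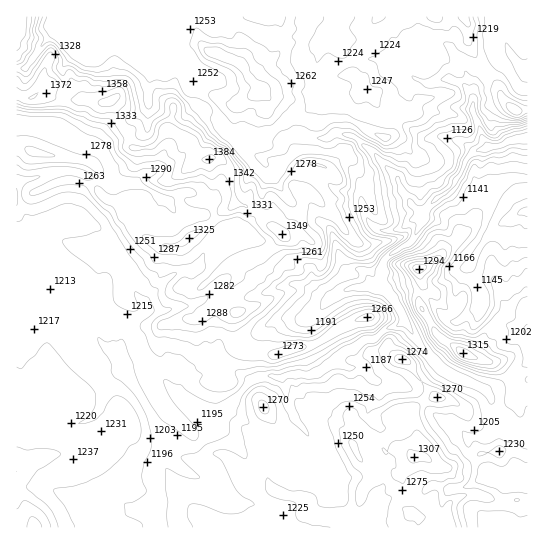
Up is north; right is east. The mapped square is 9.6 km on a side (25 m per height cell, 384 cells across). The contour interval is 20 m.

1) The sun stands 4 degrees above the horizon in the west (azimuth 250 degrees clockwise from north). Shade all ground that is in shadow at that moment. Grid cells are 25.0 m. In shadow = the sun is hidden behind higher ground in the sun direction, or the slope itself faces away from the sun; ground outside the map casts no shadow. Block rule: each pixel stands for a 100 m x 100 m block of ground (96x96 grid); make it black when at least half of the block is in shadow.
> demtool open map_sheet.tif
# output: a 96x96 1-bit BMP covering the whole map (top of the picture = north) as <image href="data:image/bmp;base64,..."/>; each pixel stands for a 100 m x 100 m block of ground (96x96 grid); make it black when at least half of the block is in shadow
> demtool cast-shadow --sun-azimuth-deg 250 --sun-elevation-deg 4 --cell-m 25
<image width="96" height="96" href="data:image/bmp;base64,Qk2+BAAAAAAAAD4AAAAoAAAAYAAAAGAAAAABAAEAAAAAAIAEAAATCwAAEwsAAAIAAAAAAAAA////AAAAAAAHwAAAAAAAAAAAPAAP4AAAAAAAAAAAfwAP+AAAAAAAAAABf8Af/AAAAAAAAAADf+A//AAAAAAAAEATf4A/8AAAAAAAgGARnGA/wAAAAAAAAGAB4/M8AAAAAAAAAAAB//8AAAAAAAAAAAAAD/4AAAAAAAAAABgAP8AAAAAAAAAAABgAP8AAAAAAAAAAADAA/8AAAAAAAAAAAGAB/8AAAAAAAAAAAGAD/9gAAAAAAAAAAMAD/9oAAACAAAAAAAAH//8AAADAAAAAAAAP//8AAAHgIAAAABgP//gAAAHgAAAAAHgf//gAAAPgAAA4APAf//gAAAPgAAB4AfAf9/AAAAfAAAHwAeAfx8AAAAfEAAHwAfAfD8AAAA+MAAPwAfg8H+AAAA8YAAP4APgg/+AAAA4QAEP8ABAD/8AAAAgAAGP8AAAH/8AAAAAAAHn/gGAP/8AAAAAAAHz/hkAP/gAAAAAAAAAADgAf8AgAAAAAAAAAQAA/wD4AAAAAAAAAYAB/gP8AAAAAAAAAMAD/B/8AAAAAAAAADAH/H/8AAAAAAAAHACP8P/8AAAAAAAAfgIP4//8AAAAAAAD/ABPx//8AAAAAAAx/AB/z//8AAAAAAA9/AB/D/58AAAAAABn/AB/H/4EAAAAAAD/gAD/H/8AAAAAAAD/4AD/P/8AAAAAAABn8wH/P/4AAAAAAAAD/4P+P/4AAAAAAAAH/wf4D/4AAAAAAAAH/4BgH/4AAAAAAgAHz8EAP/xAAAAAAAABjMNgP/xAAAAAAAABnfJwP/zAAAAAAAAAefhwf/zAAAAAAAAAAfhwf/7AAAAAAAAAAfj9I//AAAAAAAAAAfD/A//AAAAAAMAAI/P/g//wAAAAAOAAZ/f/wz/4AAAAAHAA3+//5j/8AAAAADAB/9//8C/8AAAAAAAB/9///A/0AAAAAAAB/z///Af8AAAAAAAB4H///gP+AAAAAAA54P///wHCAAAAAAH7wP///4ACAAMAAAG7gf///4ACAAOAAAH/gf///8AAAAeAAAH/AZ///8AAAAAAAAH/AD///8AAAAEAAAP/gD//4+gAAAMAAAP/gH//AegAAAcAAAf/wf//A/2AAAYAAA//z//+H/+MB4AAAD//5//8//+cPwAAAP//8Y/g///ceAAMAP///5+B///8AAAOAf///74f//74AAAOD////MB//5zAAAA+H////AD3/xwAAAA/H//z+AAAHDgAAAA/D//jAAAAEHgMAAAfj/4DgAAAH/gMAAA/j/wDnAAAAPgcAAB/n/gD/AAAAHg8AAB///wH/gAEAPh/Ax5///wH/gAec/h/B19///wP/gDeP/B/n////4Af/gD+AAD/n////8A//gDwAEH9D////8B//wJwAMP5j///v4D//gAAAIfDz//4AAf++AAAA4fB7//wAB/+8AAAAw/D///gAH/8+AAAAB/B///AAH/4+AAAAB/B///AAHBwAAAAAB/h//OAAEAAQAAAAB/h//gAAAAA8AAAAB/h//gAAAAA8AAABj/w="/>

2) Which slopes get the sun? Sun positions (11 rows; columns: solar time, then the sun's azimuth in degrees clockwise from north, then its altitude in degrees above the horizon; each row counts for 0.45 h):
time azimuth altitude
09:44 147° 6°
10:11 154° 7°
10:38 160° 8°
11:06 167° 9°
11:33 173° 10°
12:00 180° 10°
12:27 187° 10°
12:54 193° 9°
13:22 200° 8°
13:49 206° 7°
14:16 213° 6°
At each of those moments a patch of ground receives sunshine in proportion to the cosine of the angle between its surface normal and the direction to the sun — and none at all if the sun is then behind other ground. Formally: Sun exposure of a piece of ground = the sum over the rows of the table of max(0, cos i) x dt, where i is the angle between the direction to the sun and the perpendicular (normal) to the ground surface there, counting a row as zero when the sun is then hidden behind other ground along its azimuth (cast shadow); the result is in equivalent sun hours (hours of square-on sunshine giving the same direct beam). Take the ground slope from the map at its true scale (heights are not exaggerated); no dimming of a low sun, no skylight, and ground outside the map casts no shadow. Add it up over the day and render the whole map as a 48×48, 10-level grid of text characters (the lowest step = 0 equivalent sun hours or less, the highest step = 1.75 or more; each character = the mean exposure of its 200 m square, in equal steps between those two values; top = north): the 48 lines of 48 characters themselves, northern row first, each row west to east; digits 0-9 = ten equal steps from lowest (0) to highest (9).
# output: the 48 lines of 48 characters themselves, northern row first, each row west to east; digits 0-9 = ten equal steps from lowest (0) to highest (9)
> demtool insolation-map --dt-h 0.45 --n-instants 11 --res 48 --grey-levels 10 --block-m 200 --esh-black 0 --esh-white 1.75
455333444444444433434555543444333455556656434444
431133344444444431122234454443344444555665544444
451023333333334331001223334433433444444455533444
650100111223334456510123343333334554433335633344
611410000012334346896322333332112233433454542234
002100000001222333455421122323342323356666652122
113322100012100133234432234444443222212002653101
335433210232210012322354433344444443332354554200
999997766643123212355665654323345532234544445621
788889898541001101235556654323332344556665277999
333445777522122000013456665557784101478888667999
111234566531046420002344422221018955433346869843
432112235565565531000234331000111798622212510000
678875324677875434530023310100352178754335100000
787545764568532478763202213453144227766685111111
321244323455556997654100012235534323566661223344
335777641012478545543120044322344332577711233455
576655686433334444433212224443434433255001334456
555544467543333454479842222464223432100111235553
544433445753333101565663212227411242000021245322
444322224564211136543457534215830000000003553222
334443223466644565332112798755885586000016641222
333345544456677664311245678984599870000167532221
343334555445666753235555554666569836534764332212
433433444445553111454455778797553324687511233222
433444444444543435534566323565310015555121145222
333334444434456775234312566531000003523532323334
433333444554333112542367765310000001672333201344
443333344453102446667876320000025672176000000444
343333344444567777666542100002699920036100002233
333334434444566655544321000048993000006930001222
333333333444545554445433268888612340002995100013
333333333344454454446789999774255557621289995554
333333333344345444434666754310001456740015999843
334433333234334544445300010001212223451000256533
334443333223533456676110122222211110002210014433
444444443322443335543342223332101100116874223454
444444433332354333432466424443331334432466533455
343333333343345433433345423444342134321124643345
222223233444334554223433433344423222221122332113
222233344444443331122444343344544434222111211121
234444444444433434543333443344553444444201267655
445444544444433344443333343344465343566654445644
555544444444343333444333333333333445456787422344
323344444444343323345444333233433544443221100100
211234443444444322233455554332235443322315776444
321233334433333332222223443332245434333333345555
332233344333434443322233234555544344444332334444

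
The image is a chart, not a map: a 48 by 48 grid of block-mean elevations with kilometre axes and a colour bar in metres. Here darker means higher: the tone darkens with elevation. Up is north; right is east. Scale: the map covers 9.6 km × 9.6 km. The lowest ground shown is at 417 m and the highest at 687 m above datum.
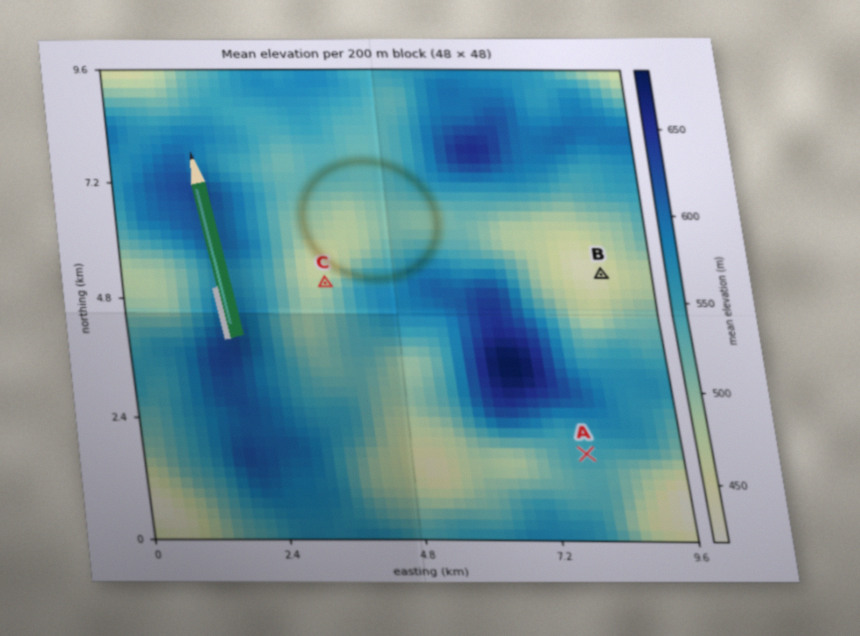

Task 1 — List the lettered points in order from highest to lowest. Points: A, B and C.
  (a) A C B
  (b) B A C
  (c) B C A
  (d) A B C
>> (a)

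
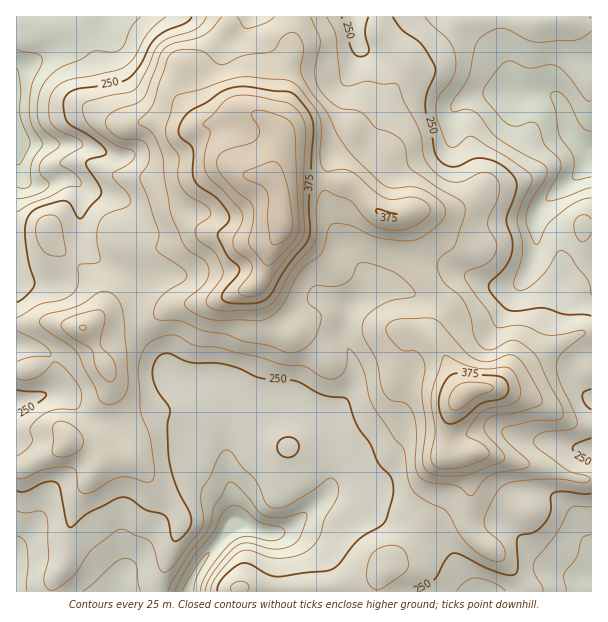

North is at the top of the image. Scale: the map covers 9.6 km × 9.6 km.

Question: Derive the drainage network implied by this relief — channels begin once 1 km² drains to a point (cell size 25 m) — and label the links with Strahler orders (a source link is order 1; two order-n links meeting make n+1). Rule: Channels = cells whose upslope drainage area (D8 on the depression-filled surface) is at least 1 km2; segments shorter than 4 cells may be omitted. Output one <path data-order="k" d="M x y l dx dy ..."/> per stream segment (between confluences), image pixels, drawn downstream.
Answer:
<path data-order="1" d="M125 570l-6 12 0 9-3 0"/><path data-order="1" d="M552 570l6 2 2 1 4 0 2 2 25 0 0-2"/><path data-order="1" d="M461 566l0 1 4 5 3 6 8 9 1 4 5 0"/><path data-order="3" d="M219 542l-10 10 0 2-5 4 0 2-6 7-9 18 0 5-1 1"/><path data-order="2" d="M272 533l-6 0-2-2-4 0-2-1-3 0-6-3-6 0-15 7-9 8"/><path data-order="1" d="M33 525l-16 17 0 33"/><path data-order="2" d="M296 524l-8 6-3 0-1 1-6 0-2 2-4 0"/><path data-order="1" d="M578 522l0 3 3 6 10 11 0 31"/><path data-order="2" d="M329 489l0 2-33 33"/><path data-order="1" d="M335 486l-38 38-1 0"/><path data-order="2" d="M228 477l0 5 2 1 0 5 1 1 0 30-4 5-8 18"/><path data-order="2" d="M228 452l0 25"/><path data-order="1" d="M516 437l3 0 2 1 7 0 2 2 15 0 1 1 6 0 2 2 4 0 2 1 4 0 2 2 4 0 2 1 7 0 2 2 10 0 0 1"/><path data-order="1" d="M402 417l0 5-15 15-6 0-52 52"/><path data-order="1" d="M272 411l-6 3-38 38"/><path data-order="1" d="M45 395l-3 0-6 3-4 0-2 1-13 2 0 1"/><path data-order="1" d="M173 375l6 5 9 1 1 2 21 0 2 1 4 0 3 2 11 10 0 42-2 2 0 12"/><path data-order="1" d="M507 311l3-5 0-3 2-1 1-6 11-15 1-5"/><path data-order="2" d="M348 308l-1 12-2 1 0 9-1 2 0 6 1 1 2 8 6 12 0 28-5 6 0 2-19 19 0 75"/><path data-order="1" d="M327 299l5 0 4 3 3 0 9 4 0 2"/><path data-order="1" d="M371 293l-9 4-12 9"/><path data-order="1" d="M492 285l24 0 9-9"/><path data-order="1" d="M18 281l-1-2 0-13"/><path data-order="2" d="M525 276l3-3 5-9 1-9 2-1 0-36 4-9 3-3 0-2 18-18 2 0 4-4 2 0 21-21 1-3 0-8"/><path data-order="1" d="M165 275l-6 1-1 2-3 0-2 1-3 0-1 2-17 0-4-5-5-1-3-3-4-2-3-3-12-6-18-18 0-4-2-2 0-49-7-8"/><path data-order="1" d="M347 248l1 3 11 10 0 2 4 6 0 21-10 10-3 6"/><path data-order="1" d="M122 200l-3-2-5 0-1-1-6 0-2-2-4 0-2-1-9-2-10-9-6-3"/><path data-order="2" d="M74 180l-3 0-2-1-10 0-9 4-21 0-9-9 0-13-3-3 0-26"/><path data-order="1" d="M192 149l-10 6-56 0-1 1-12 0-9-4-3 0-5-3-9-2-1-1-9 0-2-2-46 0-12-12"/><path data-order="1" d="M452 138l0-25 1-3 9-9"/><path data-order="2" d="M17 132l0-43"/><path data-order="1" d="M440 101l6 1 1 2 11 0 3-3 1 0"/><path data-order="2" d="M462 101l9-5 38 0 1-1 11 0"/><path data-order="2" d="M521 95l31 0 3 3 2 0 4 4 3 6 2 11 1 1 0 3 2 2 0 3 3 6 16 16 3 0"/><path data-order="1" d="M513 89l8 6"/><path data-order="1" d="M351 71l5-9 1-9 2-2 0-7-2-2 0-6-1-1 0-18"/><path data-order="1" d="M24 68l-3 0-4 3 0 18"/><path data-order="1" d="M114 44l-4-9 0-18"/><path data-order="1" d="M246 26l3-3 3-6 5 0"/><path data-order="1" d="M119 17l-9 0"/>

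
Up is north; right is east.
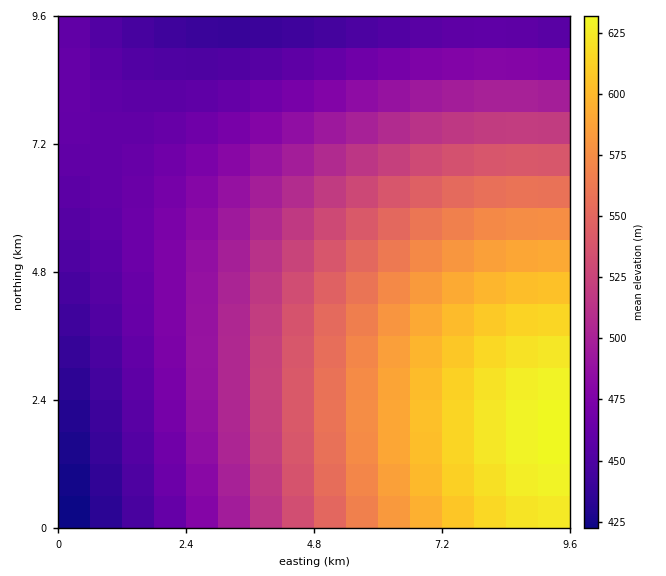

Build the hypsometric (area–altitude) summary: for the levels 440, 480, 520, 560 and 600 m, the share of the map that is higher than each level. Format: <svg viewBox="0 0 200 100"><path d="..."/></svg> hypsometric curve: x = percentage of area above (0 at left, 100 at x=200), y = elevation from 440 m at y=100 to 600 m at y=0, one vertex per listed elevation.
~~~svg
<svg viewBox="0 0 200 100"><path d="M191 100l-67-25-40-25-31-25-27-25"/></svg>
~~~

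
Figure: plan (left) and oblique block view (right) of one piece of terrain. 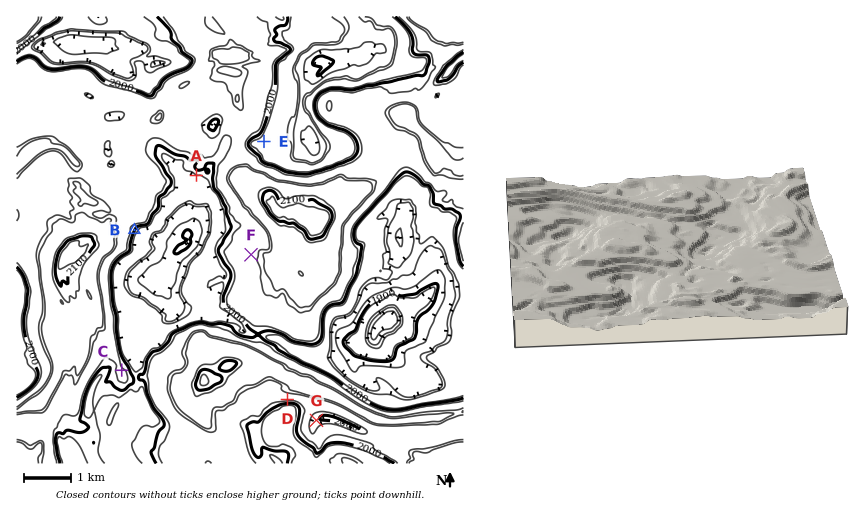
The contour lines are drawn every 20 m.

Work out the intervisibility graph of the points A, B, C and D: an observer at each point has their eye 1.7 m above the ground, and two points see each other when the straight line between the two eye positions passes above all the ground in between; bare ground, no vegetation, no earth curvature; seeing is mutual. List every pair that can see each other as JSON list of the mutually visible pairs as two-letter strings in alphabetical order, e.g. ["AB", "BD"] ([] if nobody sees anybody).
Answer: ["AC", "BC"]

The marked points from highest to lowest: F G E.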